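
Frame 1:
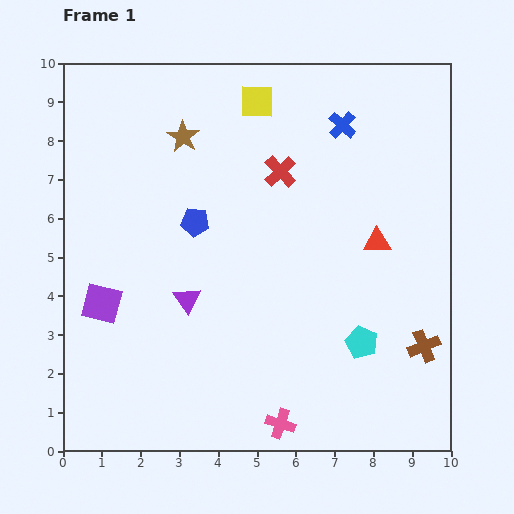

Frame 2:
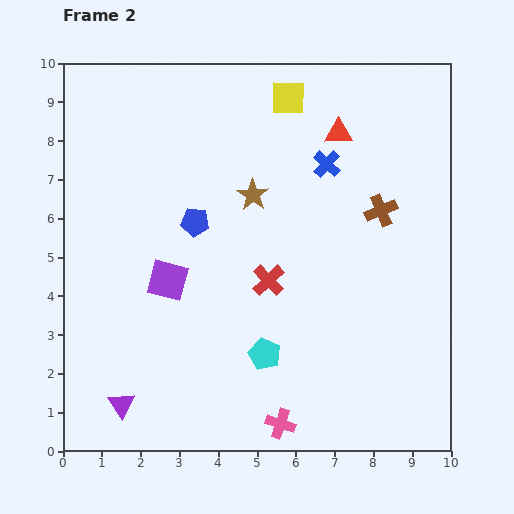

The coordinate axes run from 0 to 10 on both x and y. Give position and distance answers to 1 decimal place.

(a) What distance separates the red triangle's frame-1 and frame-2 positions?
3.0

The red triangle moved from (8.1, 5.4) to (7.1, 8.2), a distance of √(1.0² + 2.8²) ≈ 3.0.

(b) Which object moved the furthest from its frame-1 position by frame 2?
the brown cross

(moved 3.7; next 3.2)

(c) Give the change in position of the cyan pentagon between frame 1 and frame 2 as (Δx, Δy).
(-2.5, -0.3)

The cyan pentagon was at (7.7, 2.8) in frame 1 and (5.2, 2.5) in frame 2.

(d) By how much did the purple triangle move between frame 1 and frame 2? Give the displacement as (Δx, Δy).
(-1.7, -2.7)

The purple triangle was at (3.2, 3.9) in frame 1 and (1.5, 1.2) in frame 2.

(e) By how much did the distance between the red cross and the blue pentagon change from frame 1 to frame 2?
-0.2

Distance in frame 1: 2.6. Distance in frame 2: 2.4.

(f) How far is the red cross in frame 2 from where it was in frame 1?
2.8

The red cross moved from (5.6, 7.2) to (5.3, 4.4), a distance of √(0.3² + 2.8²) ≈ 2.8.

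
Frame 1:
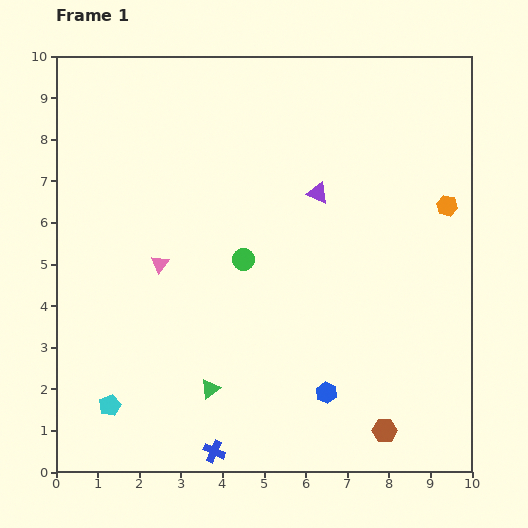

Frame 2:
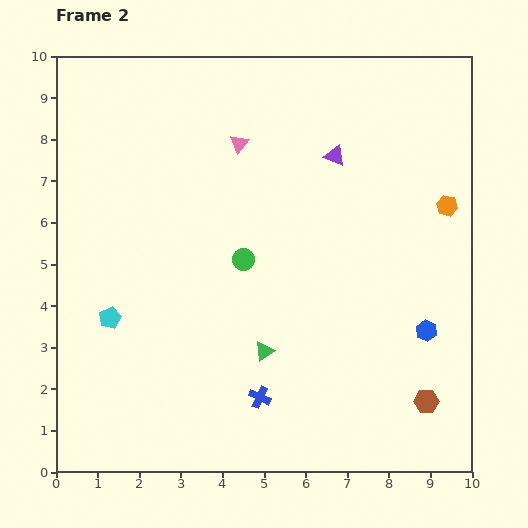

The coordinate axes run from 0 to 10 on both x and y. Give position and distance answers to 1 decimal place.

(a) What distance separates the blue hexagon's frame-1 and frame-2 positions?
2.8

The blue hexagon moved from (6.5, 1.9) to (8.9, 3.4), a distance of √(2.4² + 1.5²) ≈ 2.8.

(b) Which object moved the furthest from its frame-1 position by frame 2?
the pink triangle

(moved 3.5; next 2.8)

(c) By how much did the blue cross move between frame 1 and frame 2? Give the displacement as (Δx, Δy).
(1.1, 1.3)

The blue cross was at (3.8, 0.5) in frame 1 and (4.9, 1.8) in frame 2.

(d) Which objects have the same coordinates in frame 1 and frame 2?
the green circle, the orange hexagon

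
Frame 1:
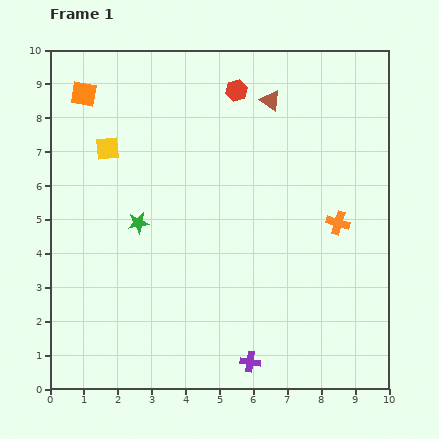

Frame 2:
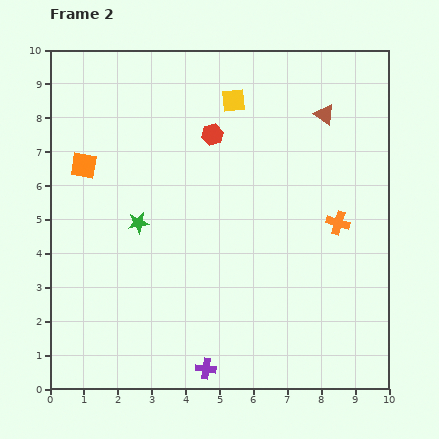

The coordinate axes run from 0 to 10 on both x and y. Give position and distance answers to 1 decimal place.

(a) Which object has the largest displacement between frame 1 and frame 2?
the yellow square

(moved 4.0; next 2.1)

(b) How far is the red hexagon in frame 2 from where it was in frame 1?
1.5

The red hexagon moved from (5.5, 8.8) to (4.8, 7.5), a distance of √(0.7² + 1.3²) ≈ 1.5.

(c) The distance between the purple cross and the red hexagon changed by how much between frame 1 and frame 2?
-1.1

Distance in frame 1: 8.0. Distance in frame 2: 6.9.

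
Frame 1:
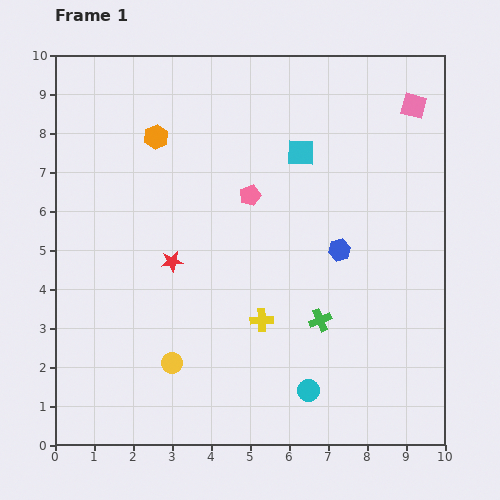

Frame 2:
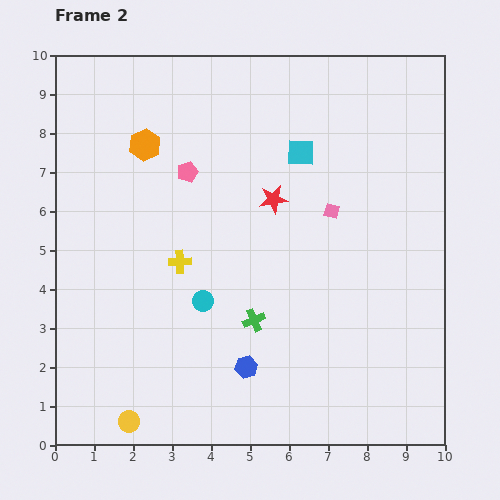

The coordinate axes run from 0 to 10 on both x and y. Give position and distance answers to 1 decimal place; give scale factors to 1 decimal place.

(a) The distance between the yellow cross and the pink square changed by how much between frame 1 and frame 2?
-2.6

Distance in frame 1: 6.7. Distance in frame 2: 4.1.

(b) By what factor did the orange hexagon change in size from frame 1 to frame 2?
1.3×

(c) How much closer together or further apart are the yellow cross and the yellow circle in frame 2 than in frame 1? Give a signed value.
+1.8

Distance in frame 1: 2.5. Distance in frame 2: 4.3.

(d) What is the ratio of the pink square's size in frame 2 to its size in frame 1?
0.6×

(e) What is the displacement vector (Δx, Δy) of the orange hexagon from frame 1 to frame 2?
(-0.3, -0.2)

The orange hexagon was at (2.6, 7.9) in frame 1 and (2.3, 7.7) in frame 2.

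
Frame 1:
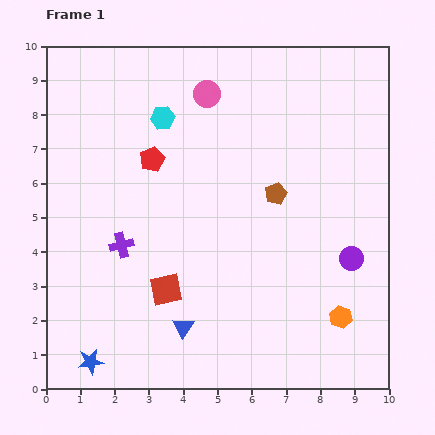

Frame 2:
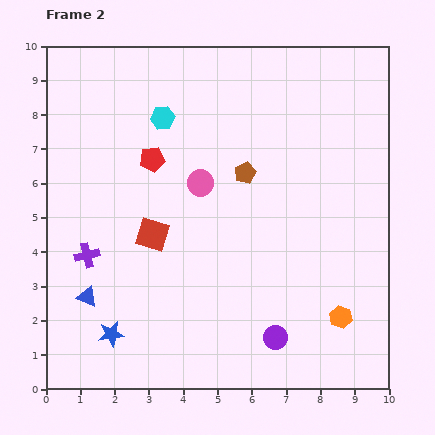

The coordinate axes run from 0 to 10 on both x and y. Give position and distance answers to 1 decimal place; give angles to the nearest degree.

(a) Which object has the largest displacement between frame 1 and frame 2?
the purple circle

(moved 3.2; next 2.9)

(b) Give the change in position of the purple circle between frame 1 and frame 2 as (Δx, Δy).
(-2.2, -2.3)

The purple circle was at (8.9, 3.8) in frame 1 and (6.7, 1.5) in frame 2.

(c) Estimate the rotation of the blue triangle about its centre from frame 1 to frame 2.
41° counter-clockwise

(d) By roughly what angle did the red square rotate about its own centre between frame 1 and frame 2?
30° clockwise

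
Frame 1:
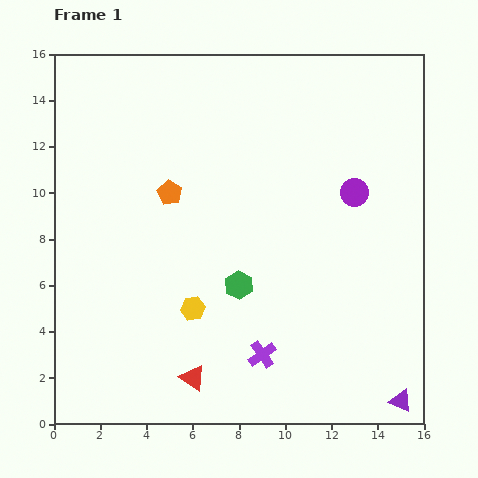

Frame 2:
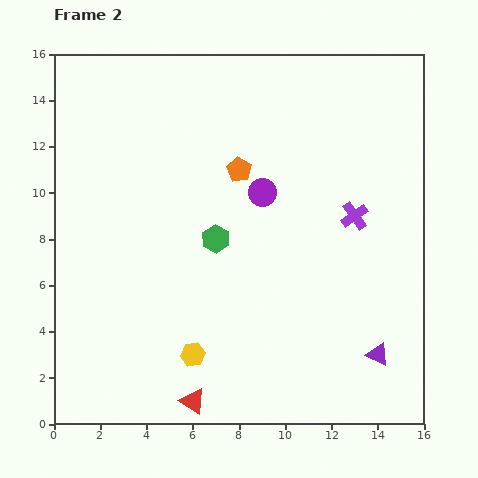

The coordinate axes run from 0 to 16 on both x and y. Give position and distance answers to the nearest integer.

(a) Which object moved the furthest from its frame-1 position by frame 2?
the purple cross

(moved 7; next 4)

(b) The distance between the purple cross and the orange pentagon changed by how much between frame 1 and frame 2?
-3

Distance in frame 1: 8. Distance in frame 2: 5.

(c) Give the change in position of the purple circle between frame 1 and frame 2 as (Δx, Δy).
(-4, 0)

The purple circle was at (13, 10) in frame 1 and (9, 10) in frame 2.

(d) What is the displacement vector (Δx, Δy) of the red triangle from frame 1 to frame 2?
(0, -1)

The red triangle was at (6, 2) in frame 1 and (6, 1) in frame 2.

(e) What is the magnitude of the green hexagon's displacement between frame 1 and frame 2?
2

The green hexagon moved from (8, 6) to (7, 8), a distance of √(1² + 2²) ≈ 2.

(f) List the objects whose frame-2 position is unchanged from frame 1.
none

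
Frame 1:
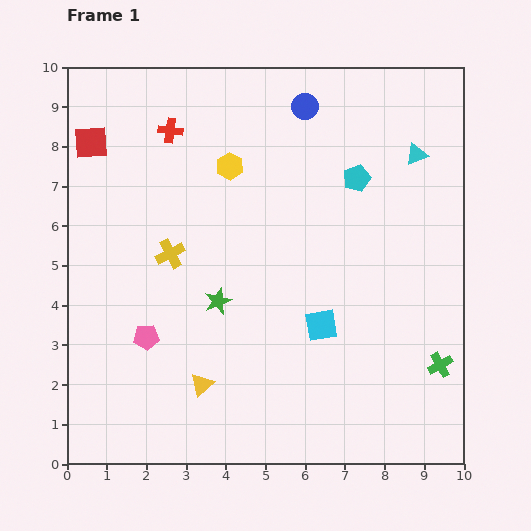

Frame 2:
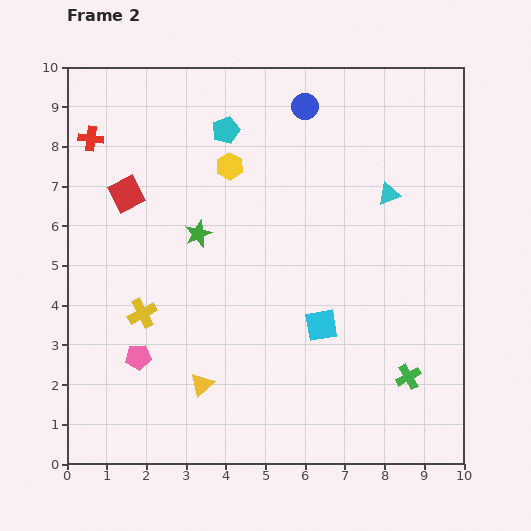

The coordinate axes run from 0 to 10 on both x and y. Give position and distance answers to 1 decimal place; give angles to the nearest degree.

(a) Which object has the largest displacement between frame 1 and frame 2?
the cyan pentagon

(moved 3.5; next 2.0)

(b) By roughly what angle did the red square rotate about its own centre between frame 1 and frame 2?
23° counter-clockwise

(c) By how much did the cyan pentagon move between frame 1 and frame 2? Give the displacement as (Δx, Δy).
(-3.3, 1.2)

The cyan pentagon was at (7.3, 7.2) in frame 1 and (4.0, 8.4) in frame 2.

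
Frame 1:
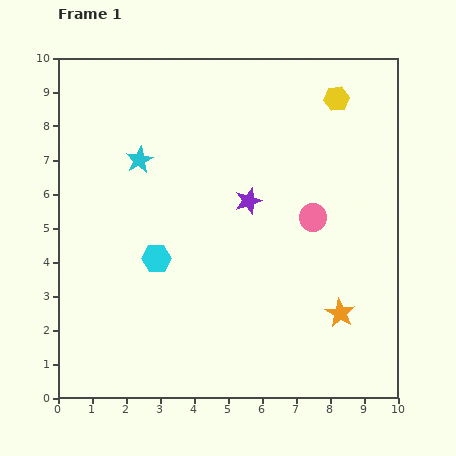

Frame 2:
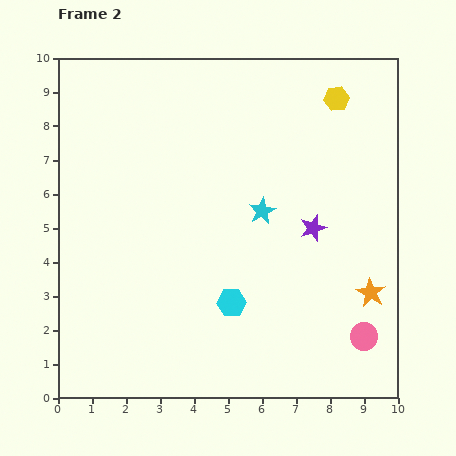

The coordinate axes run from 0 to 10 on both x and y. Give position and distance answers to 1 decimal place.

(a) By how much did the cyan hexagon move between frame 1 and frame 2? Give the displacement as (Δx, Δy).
(2.2, -1.3)

The cyan hexagon was at (2.9, 4.1) in frame 1 and (5.1, 2.8) in frame 2.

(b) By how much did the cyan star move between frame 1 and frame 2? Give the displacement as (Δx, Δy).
(3.6, -1.5)

The cyan star was at (2.4, 7.0) in frame 1 and (6.0, 5.5) in frame 2.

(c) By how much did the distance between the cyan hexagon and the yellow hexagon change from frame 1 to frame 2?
-0.3

Distance in frame 1: 7.1. Distance in frame 2: 6.8.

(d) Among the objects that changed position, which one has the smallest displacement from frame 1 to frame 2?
the orange star

(moved 1.1)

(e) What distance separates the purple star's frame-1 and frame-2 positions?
2.1

The purple star moved from (5.6, 5.8) to (7.5, 5.0), a distance of √(1.9² + 0.8²) ≈ 2.1.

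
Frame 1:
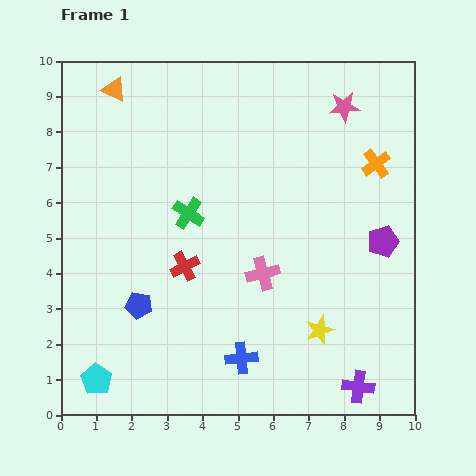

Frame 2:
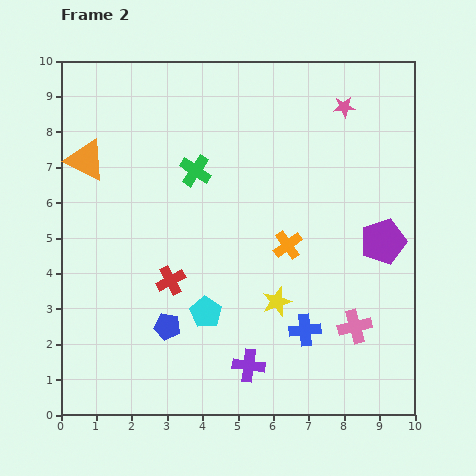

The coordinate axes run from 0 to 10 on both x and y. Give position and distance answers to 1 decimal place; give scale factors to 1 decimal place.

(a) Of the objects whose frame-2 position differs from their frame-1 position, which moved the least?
the red cross

(moved 0.6)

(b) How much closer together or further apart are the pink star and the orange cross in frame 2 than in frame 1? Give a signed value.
+2.4

Distance in frame 1: 1.8. Distance in frame 2: 4.2.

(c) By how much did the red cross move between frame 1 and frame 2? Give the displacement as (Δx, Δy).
(-0.4, -0.4)

The red cross was at (3.5, 4.2) in frame 1 and (3.1, 3.8) in frame 2.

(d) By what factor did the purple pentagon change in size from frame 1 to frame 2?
1.4×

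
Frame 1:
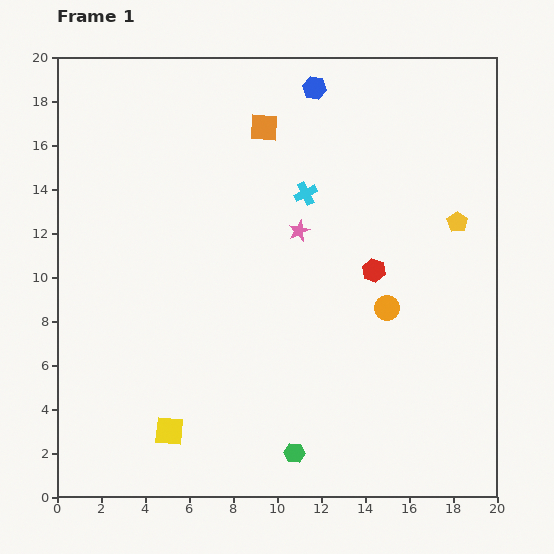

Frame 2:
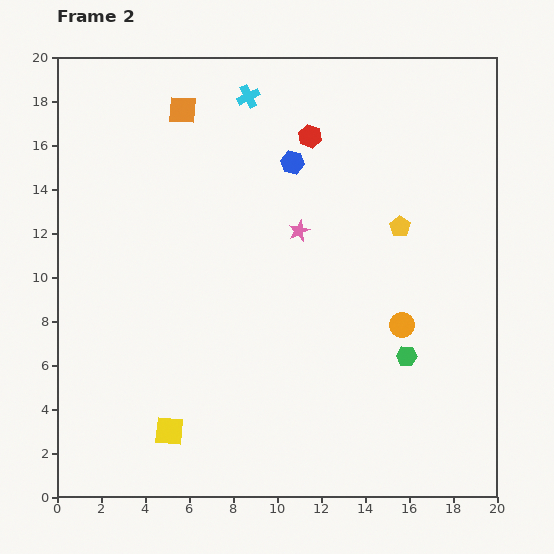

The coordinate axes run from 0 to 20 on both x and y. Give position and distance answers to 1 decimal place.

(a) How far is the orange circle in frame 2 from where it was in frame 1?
1.1

The orange circle moved from (15.0, 8.6) to (15.7, 7.8), a distance of √(0.7² + 0.8²) ≈ 1.1.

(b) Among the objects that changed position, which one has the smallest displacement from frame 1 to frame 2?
the orange circle

(moved 1.1)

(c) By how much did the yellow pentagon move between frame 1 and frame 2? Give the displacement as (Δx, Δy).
(-2.6, -0.2)

The yellow pentagon was at (18.2, 12.5) in frame 1 and (15.6, 12.3) in frame 2.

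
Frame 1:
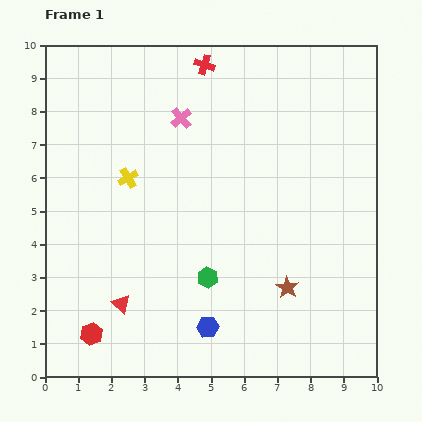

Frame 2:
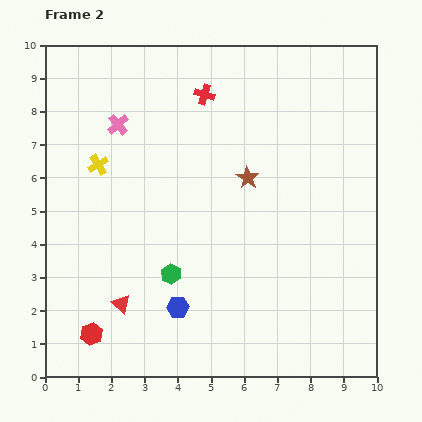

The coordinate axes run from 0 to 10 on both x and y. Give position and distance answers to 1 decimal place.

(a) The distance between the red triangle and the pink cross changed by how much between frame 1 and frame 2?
-0.5

Distance in frame 1: 5.9. Distance in frame 2: 5.4.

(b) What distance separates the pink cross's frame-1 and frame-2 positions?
1.9

The pink cross moved from (4.1, 7.8) to (2.2, 7.6), a distance of √(1.9² + 0.2²) ≈ 1.9.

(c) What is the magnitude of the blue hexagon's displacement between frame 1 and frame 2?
1.1

The blue hexagon moved from (4.9, 1.5) to (4.0, 2.1), a distance of √(0.9² + 0.6²) ≈ 1.1.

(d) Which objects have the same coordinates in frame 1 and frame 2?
the red hexagon, the red triangle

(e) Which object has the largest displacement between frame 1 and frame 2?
the brown star

(moved 3.5; next 1.9)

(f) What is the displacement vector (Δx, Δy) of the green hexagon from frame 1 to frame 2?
(-1.1, 0.1)

The green hexagon was at (4.9, 3.0) in frame 1 and (3.8, 3.1) in frame 2.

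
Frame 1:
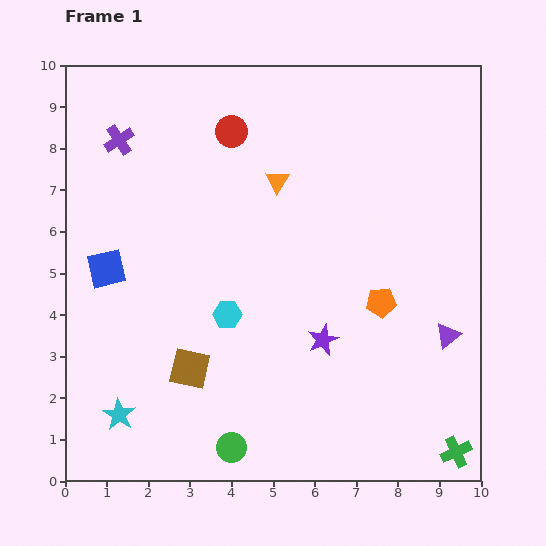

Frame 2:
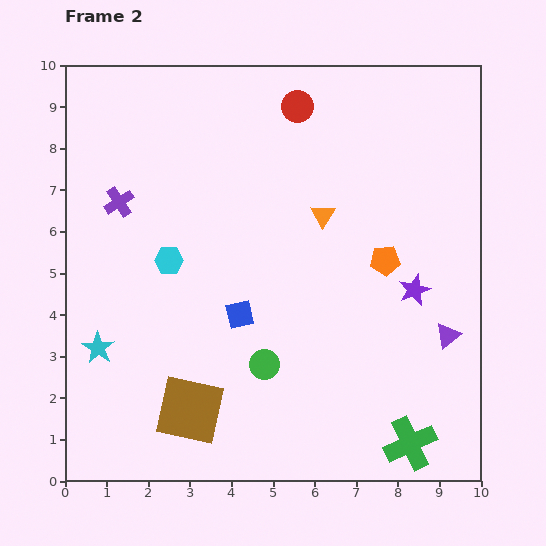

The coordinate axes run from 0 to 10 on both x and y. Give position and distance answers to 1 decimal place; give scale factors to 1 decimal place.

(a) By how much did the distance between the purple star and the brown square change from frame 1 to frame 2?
+2.8

Distance in frame 1: 3.3. Distance in frame 2: 6.1.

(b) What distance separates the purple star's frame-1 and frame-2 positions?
2.5

The purple star moved from (6.2, 3.4) to (8.4, 4.6), a distance of √(2.2² + 1.2²) ≈ 2.5.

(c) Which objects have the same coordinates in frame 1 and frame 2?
the purple triangle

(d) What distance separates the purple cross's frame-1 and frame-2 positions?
1.5

The purple cross moved from (1.3, 8.2) to (1.3, 6.7), a distance of √(0.0² + 1.5²) ≈ 1.5.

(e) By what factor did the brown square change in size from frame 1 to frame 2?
1.7×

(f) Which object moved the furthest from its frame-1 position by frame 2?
the blue square

(moved 3.4; next 2.5)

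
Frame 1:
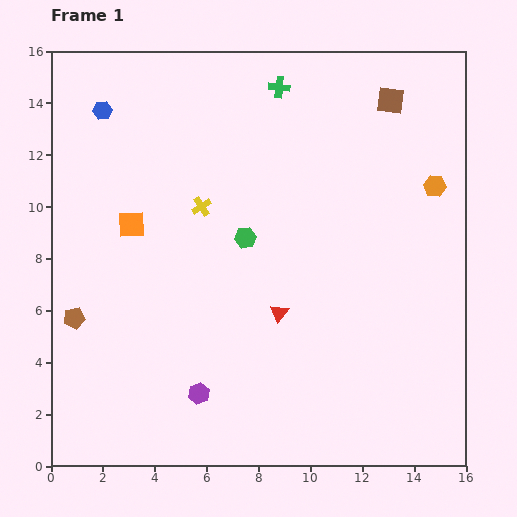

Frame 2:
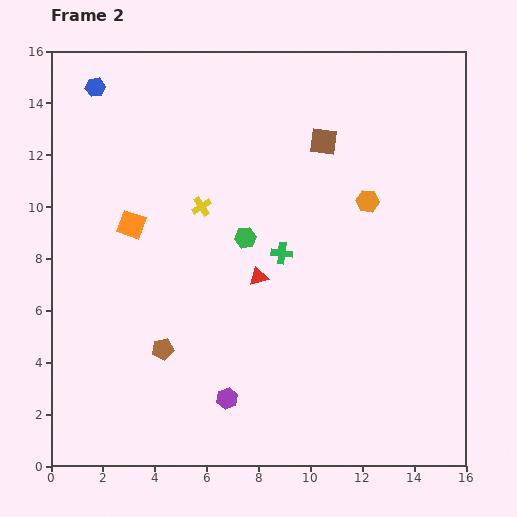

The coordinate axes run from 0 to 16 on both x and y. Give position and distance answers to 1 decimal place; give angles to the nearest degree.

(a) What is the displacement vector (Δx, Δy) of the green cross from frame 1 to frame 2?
(0.1, -6.4)

The green cross was at (8.8, 14.6) in frame 1 and (8.9, 8.2) in frame 2.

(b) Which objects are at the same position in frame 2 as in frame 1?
the green hexagon, the yellow cross, the orange square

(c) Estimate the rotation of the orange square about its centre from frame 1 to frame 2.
22° clockwise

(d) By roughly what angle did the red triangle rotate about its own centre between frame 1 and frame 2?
35° clockwise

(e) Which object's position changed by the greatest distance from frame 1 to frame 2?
the green cross

(moved 6.4; next 3.6)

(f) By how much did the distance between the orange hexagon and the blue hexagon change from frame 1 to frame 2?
-1.7

Distance in frame 1: 13.1. Distance in frame 2: 11.4.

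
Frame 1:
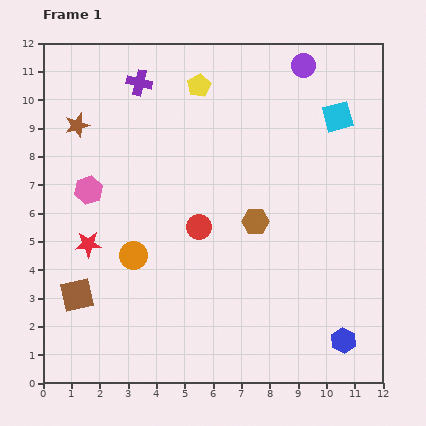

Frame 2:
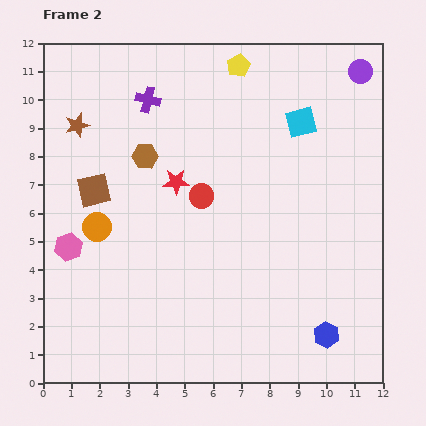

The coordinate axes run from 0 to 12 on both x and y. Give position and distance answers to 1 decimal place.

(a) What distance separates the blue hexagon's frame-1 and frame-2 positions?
0.6

The blue hexagon moved from (10.6, 1.5) to (10.0, 1.7), a distance of √(0.6² + 0.2²) ≈ 0.6.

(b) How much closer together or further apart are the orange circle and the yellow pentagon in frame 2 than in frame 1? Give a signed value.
+1.2

Distance in frame 1: 6.4. Distance in frame 2: 7.6.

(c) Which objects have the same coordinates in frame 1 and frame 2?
the brown star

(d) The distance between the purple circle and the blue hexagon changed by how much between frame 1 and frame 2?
-0.4

Distance in frame 1: 9.8. Distance in frame 2: 9.4.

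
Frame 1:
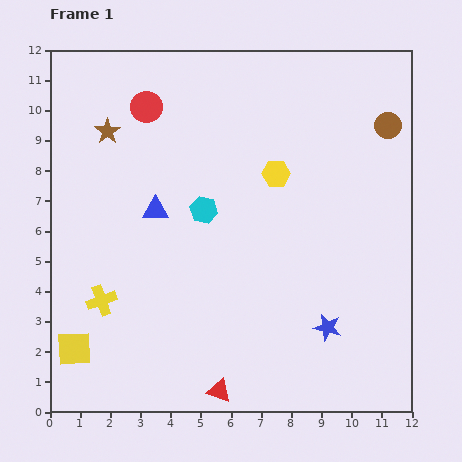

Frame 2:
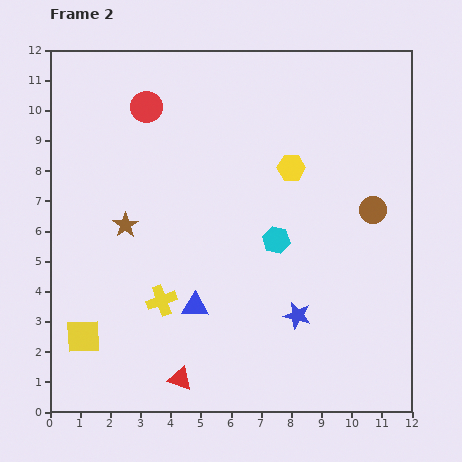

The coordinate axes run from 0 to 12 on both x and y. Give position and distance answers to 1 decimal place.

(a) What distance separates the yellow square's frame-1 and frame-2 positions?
0.5

The yellow square moved from (0.8, 2.1) to (1.1, 2.5), a distance of √(0.3² + 0.4²) ≈ 0.5.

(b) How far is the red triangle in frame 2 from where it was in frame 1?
1.4

The red triangle moved from (5.6, 0.7) to (4.3, 1.1), a distance of √(1.3² + 0.4²) ≈ 1.4.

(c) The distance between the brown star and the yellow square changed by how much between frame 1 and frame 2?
-3.3

Distance in frame 1: 7.3. Distance in frame 2: 4.0.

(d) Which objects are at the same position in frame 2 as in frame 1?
the red circle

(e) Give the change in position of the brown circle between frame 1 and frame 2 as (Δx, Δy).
(-0.5, -2.8)

The brown circle was at (11.2, 9.5) in frame 1 and (10.7, 6.7) in frame 2.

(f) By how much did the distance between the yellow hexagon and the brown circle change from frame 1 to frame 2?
-1.0

Distance in frame 1: 4.0. Distance in frame 2: 3.0.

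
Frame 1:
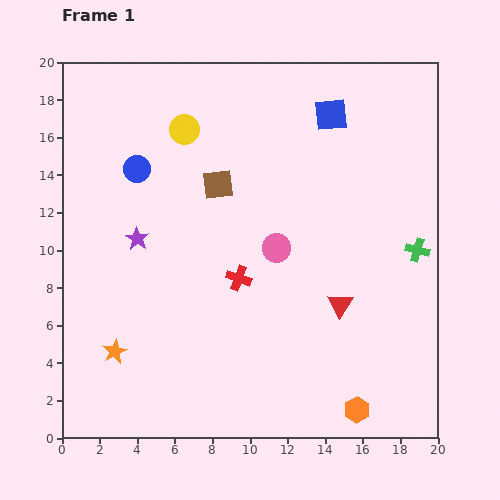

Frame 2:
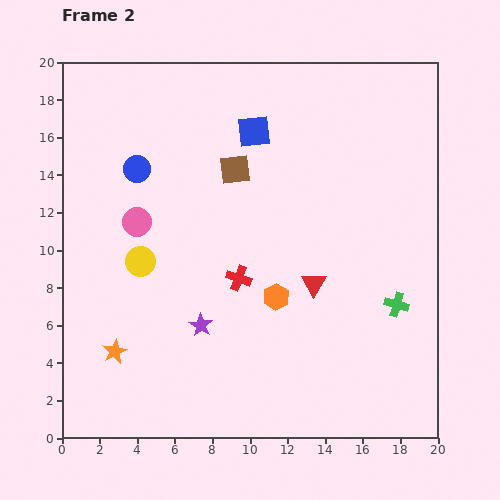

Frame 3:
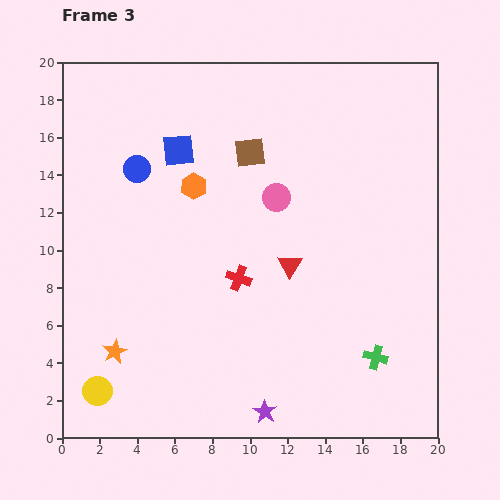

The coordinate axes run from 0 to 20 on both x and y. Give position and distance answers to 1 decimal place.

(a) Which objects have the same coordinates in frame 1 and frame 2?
the blue circle, the red cross, the orange star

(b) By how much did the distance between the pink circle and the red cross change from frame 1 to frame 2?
+3.6

Distance in frame 1: 2.6. Distance in frame 2: 6.2.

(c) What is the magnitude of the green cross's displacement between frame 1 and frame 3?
6.1

The green cross moved from (18.9, 10.0) to (16.7, 4.3), a distance of √(2.2² + 5.7²) ≈ 6.1.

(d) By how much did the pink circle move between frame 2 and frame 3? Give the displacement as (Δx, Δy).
(7.4, 1.3)

The pink circle was at (4.0, 11.5) in frame 2 and (11.4, 12.8) in frame 3.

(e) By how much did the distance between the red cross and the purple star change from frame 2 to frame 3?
+4.0

Distance in frame 2: 3.2. Distance in frame 3: 7.2.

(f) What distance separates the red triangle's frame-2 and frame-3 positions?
1.6

The red triangle moved from (13.4, 8.2) to (12.1, 9.2), a distance of √(1.3² + 1.0²) ≈ 1.6.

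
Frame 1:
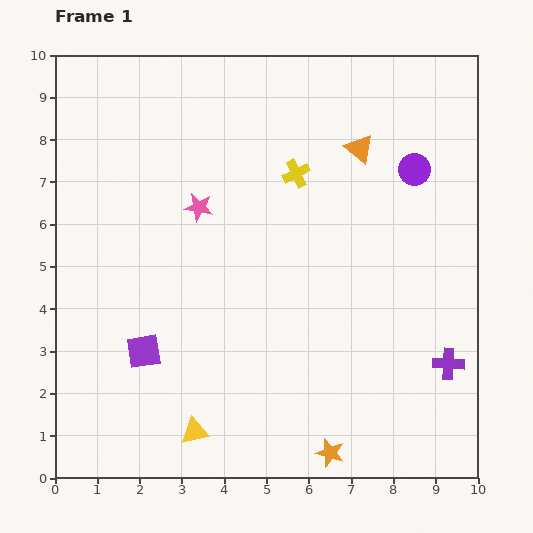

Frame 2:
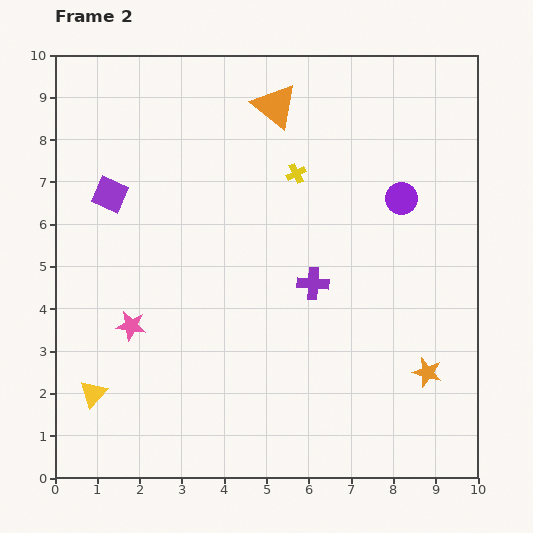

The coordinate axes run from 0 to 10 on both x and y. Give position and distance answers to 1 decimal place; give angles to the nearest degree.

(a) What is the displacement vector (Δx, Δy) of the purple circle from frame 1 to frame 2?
(-0.3, -0.7)

The purple circle was at (8.5, 7.3) in frame 1 and (8.2, 6.6) in frame 2.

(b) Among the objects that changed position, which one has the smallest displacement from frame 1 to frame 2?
the purple circle

(moved 0.8)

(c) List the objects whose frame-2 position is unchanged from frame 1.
the yellow cross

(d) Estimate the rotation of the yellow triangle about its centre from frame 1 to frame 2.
35° counter-clockwise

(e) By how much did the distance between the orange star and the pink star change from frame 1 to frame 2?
+0.5

Distance in frame 1: 6.6. Distance in frame 2: 7.1.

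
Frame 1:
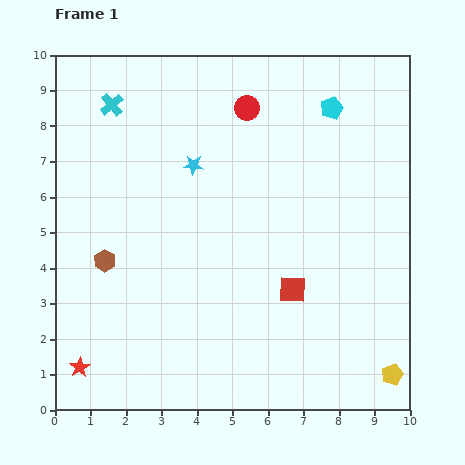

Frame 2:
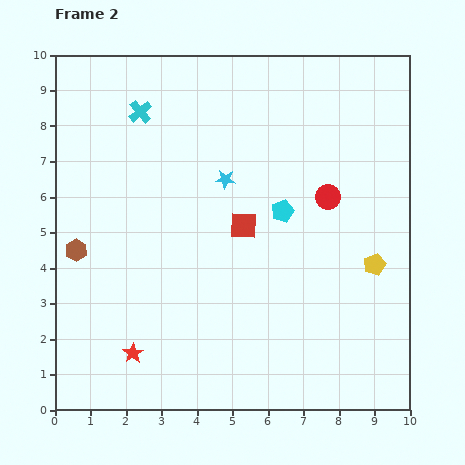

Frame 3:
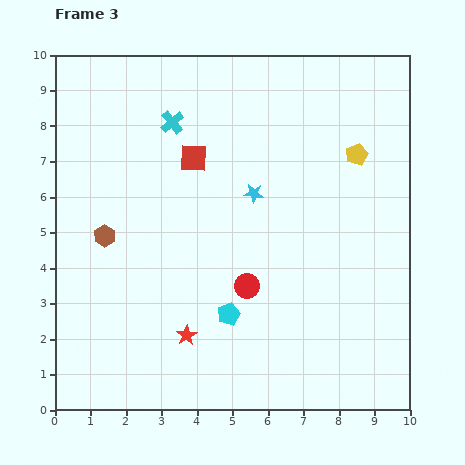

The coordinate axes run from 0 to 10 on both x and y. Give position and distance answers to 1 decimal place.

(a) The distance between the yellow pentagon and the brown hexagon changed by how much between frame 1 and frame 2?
-0.3

Distance in frame 1: 8.7. Distance in frame 2: 8.4.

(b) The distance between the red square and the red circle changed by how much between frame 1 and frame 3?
-1.4

Distance in frame 1: 5.3. Distance in frame 3: 3.9.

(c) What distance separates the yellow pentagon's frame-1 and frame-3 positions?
6.3

The yellow pentagon moved from (9.5, 1.0) to (8.5, 7.2), a distance of √(1.0² + 6.2²) ≈ 6.3.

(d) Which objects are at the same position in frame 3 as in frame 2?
none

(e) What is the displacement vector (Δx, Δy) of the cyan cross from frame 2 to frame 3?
(0.9, -0.3)

The cyan cross was at (2.4, 8.4) in frame 2 and (3.3, 8.1) in frame 3.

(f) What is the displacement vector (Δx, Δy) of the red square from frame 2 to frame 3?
(-1.4, 1.9)

The red square was at (5.3, 5.2) in frame 2 and (3.9, 7.1) in frame 3.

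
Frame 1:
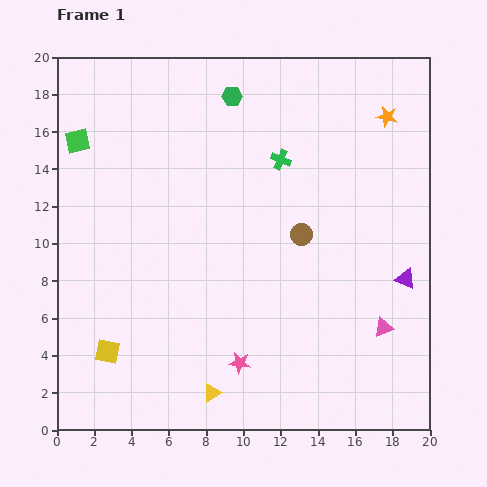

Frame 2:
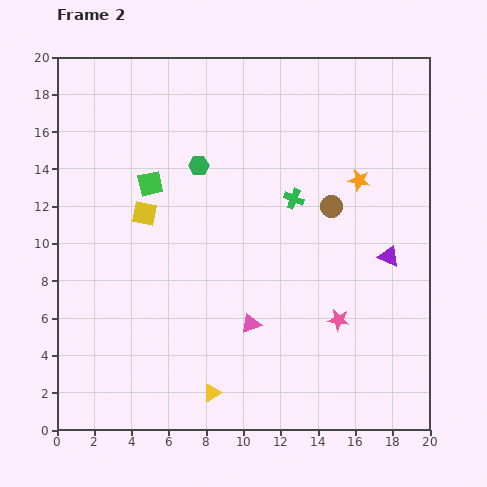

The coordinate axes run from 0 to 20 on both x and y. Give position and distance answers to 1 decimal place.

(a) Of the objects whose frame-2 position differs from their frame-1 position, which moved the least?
the purple triangle

(moved 1.5)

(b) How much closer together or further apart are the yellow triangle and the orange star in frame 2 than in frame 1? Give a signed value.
-3.6

Distance in frame 1: 17.5. Distance in frame 2: 13.9.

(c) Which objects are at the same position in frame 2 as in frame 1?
the yellow triangle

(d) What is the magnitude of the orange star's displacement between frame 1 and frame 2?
3.7

The orange star moved from (17.7, 16.8) to (16.2, 13.4), a distance of √(1.5² + 3.4²) ≈ 3.7.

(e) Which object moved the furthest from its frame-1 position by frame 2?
the yellow square

(moved 7.7; next 7.1)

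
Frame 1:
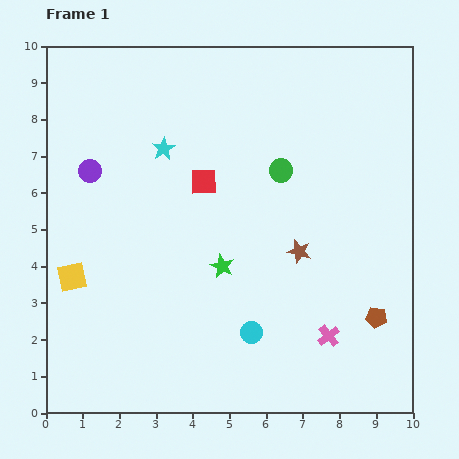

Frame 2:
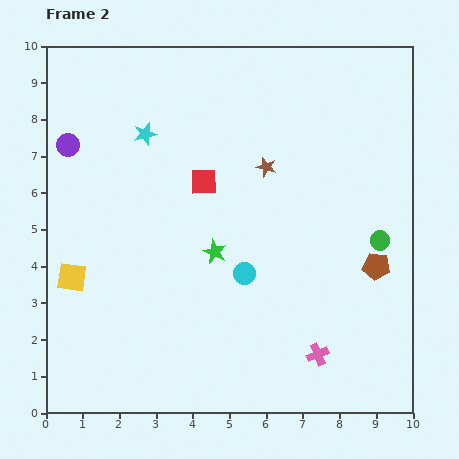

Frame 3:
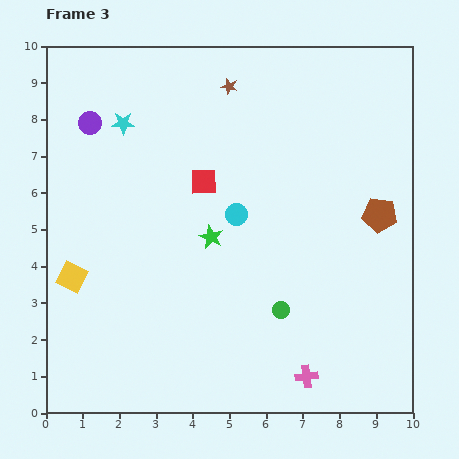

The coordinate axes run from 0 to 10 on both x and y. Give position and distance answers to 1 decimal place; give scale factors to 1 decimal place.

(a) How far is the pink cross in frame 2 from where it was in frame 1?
0.6

The pink cross moved from (7.7, 2.1) to (7.4, 1.6), a distance of √(0.3² + 0.5²) ≈ 0.6.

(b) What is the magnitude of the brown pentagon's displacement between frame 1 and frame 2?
1.4

The brown pentagon moved from (9.0, 2.6) to (9.0, 4.0), a distance of √(0.0² + 1.4²) ≈ 1.4.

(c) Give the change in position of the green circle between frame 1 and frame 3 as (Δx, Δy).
(0.0, -3.8)

The green circle was at (6.4, 6.6) in frame 1 and (6.4, 2.8) in frame 3.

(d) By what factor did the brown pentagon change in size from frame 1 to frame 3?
1.6×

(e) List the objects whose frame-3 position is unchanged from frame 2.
the red square, the yellow square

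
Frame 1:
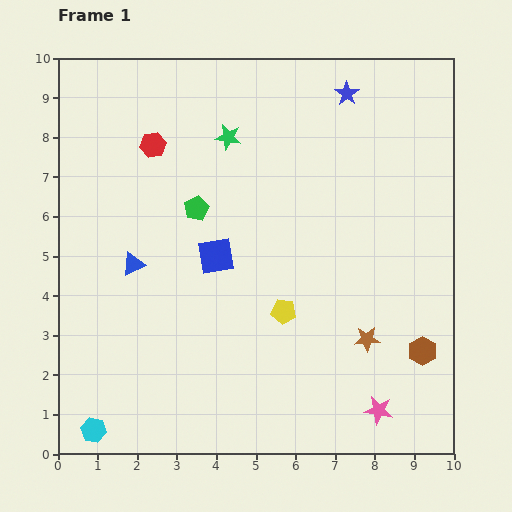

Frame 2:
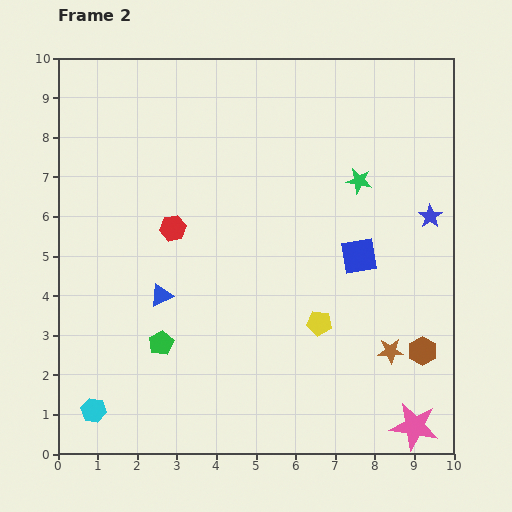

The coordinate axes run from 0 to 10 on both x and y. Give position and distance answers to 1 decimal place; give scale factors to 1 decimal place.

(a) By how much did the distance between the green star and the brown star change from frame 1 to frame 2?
-1.8

Distance in frame 1: 6.2. Distance in frame 2: 4.4.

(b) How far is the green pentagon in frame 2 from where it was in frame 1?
3.5

The green pentagon moved from (3.5, 6.2) to (2.6, 2.8), a distance of √(0.9² + 3.4²) ≈ 3.5.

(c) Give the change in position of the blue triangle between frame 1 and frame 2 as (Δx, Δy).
(0.7, -0.8)

The blue triangle was at (1.9, 4.8) in frame 1 and (2.6, 4.0) in frame 2.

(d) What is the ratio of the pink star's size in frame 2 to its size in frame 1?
1.7×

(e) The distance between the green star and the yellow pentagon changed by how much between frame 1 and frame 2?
-0.9

Distance in frame 1: 4.6. Distance in frame 2: 3.7.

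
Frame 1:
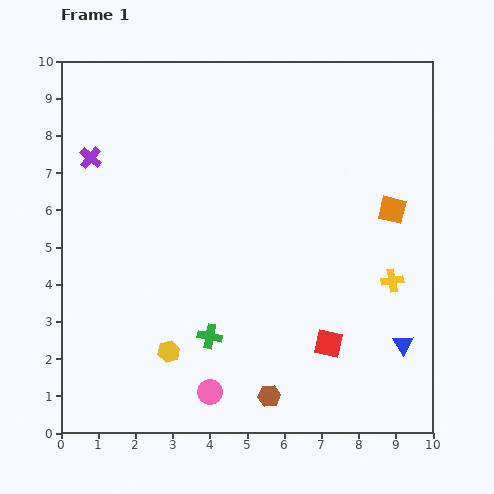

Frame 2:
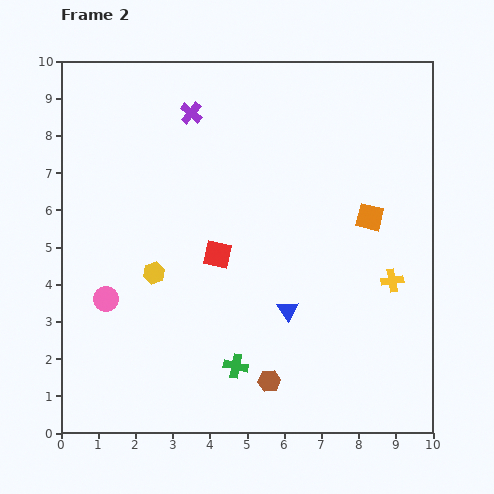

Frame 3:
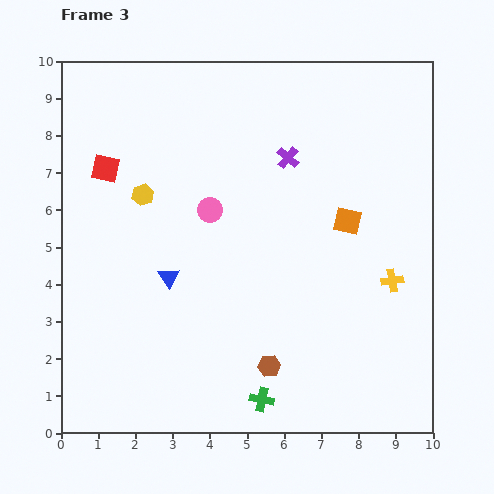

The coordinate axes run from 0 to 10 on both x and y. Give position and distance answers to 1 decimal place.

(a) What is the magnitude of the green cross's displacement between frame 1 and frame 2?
1.1

The green cross moved from (4.0, 2.6) to (4.7, 1.8), a distance of √(0.7² + 0.8²) ≈ 1.1.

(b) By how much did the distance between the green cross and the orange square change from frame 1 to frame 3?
-0.7

Distance in frame 1: 6.0. Distance in frame 3: 5.3.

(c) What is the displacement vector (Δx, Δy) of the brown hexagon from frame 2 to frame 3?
(0.0, 0.4)

The brown hexagon was at (5.6, 1.4) in frame 2 and (5.6, 1.8) in frame 3.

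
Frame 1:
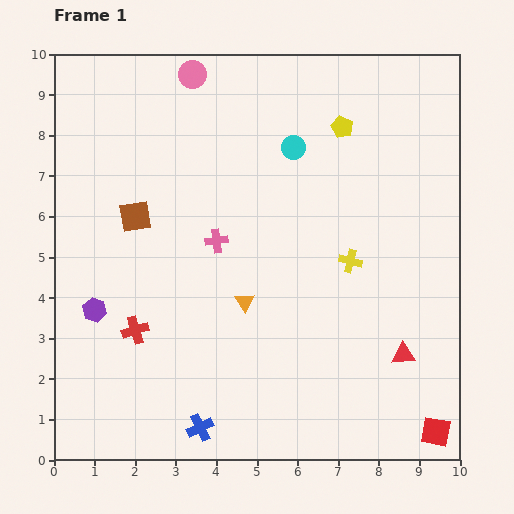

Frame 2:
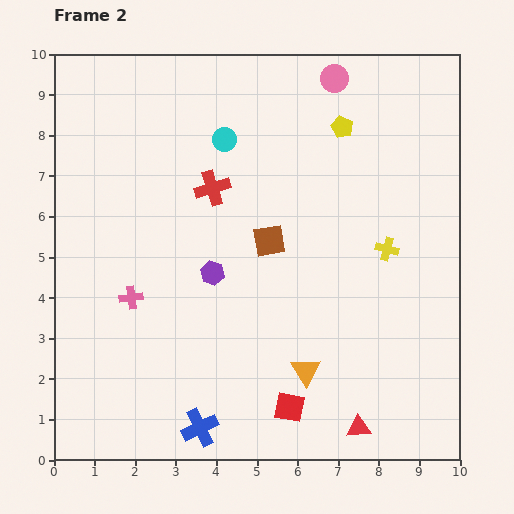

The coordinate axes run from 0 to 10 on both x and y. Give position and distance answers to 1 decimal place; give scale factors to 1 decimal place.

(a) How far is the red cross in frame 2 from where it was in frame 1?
4.0

The red cross moved from (2.0, 3.2) to (3.9, 6.7), a distance of √(1.9² + 3.5²) ≈ 4.0.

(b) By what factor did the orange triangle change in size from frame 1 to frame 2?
1.5×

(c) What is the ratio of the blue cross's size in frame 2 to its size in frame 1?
1.4×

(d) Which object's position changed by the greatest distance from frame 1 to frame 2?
the red cross

(moved 4.0; next 3.6)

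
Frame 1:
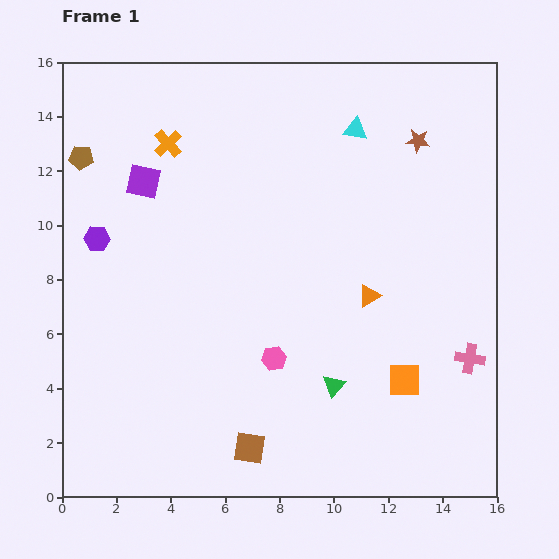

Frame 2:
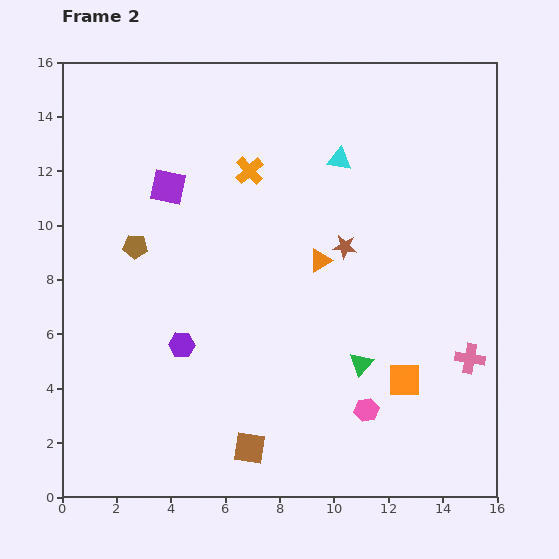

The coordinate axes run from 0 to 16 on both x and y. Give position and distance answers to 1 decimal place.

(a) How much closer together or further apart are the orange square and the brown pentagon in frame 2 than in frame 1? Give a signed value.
-3.5

Distance in frame 1: 14.5. Distance in frame 2: 11.0.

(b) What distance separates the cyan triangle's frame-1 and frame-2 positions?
1.3

The cyan triangle moved from (10.8, 13.5) to (10.2, 12.4), a distance of √(0.6² + 1.1²) ≈ 1.3.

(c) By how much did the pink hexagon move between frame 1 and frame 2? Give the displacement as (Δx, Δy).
(3.4, -1.9)

The pink hexagon was at (7.8, 5.1) in frame 1 and (11.2, 3.2) in frame 2.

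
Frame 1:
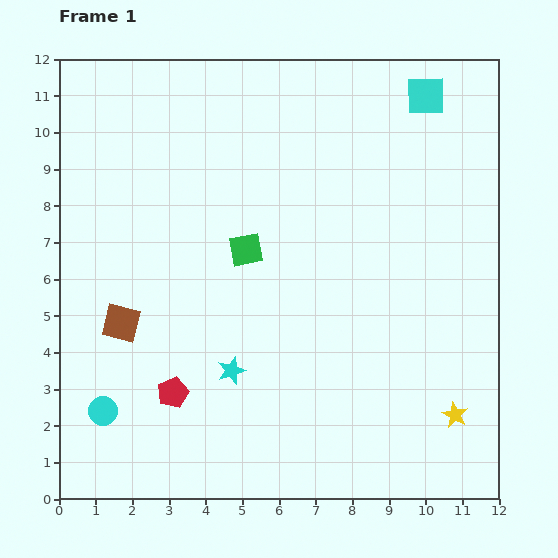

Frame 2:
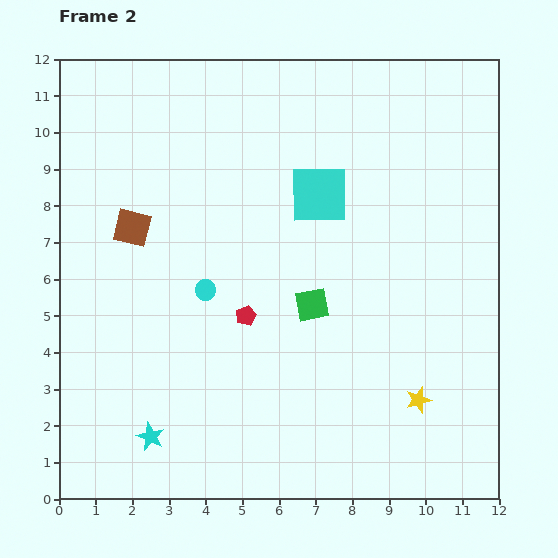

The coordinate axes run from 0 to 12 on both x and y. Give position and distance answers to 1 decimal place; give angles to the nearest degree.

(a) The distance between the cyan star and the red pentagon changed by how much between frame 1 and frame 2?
+2.5

Distance in frame 1: 1.7. Distance in frame 2: 4.2.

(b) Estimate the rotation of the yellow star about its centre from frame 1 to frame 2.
28° clockwise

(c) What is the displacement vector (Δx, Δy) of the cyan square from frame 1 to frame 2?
(-2.9, -2.7)

The cyan square was at (10.0, 11.0) in frame 1 and (7.1, 8.3) in frame 2.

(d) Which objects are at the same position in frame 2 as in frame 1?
none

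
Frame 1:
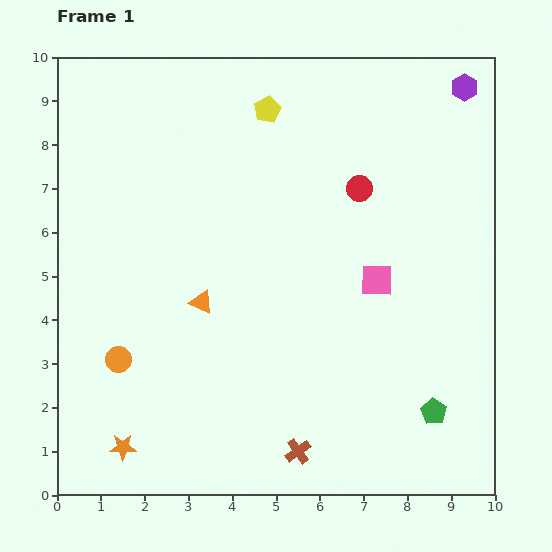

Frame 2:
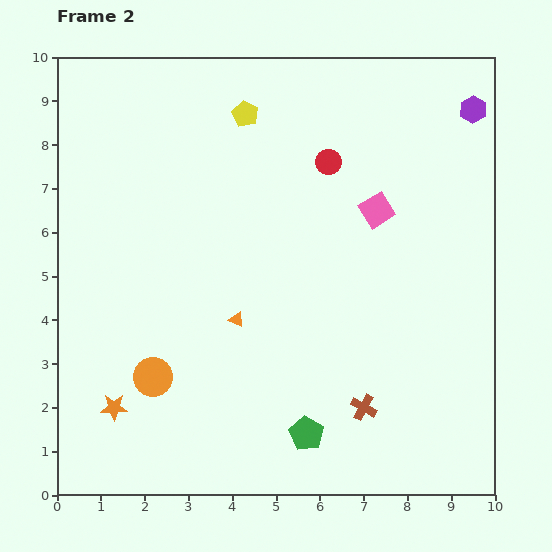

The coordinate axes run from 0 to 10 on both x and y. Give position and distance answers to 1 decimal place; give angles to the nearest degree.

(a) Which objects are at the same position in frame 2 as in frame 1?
none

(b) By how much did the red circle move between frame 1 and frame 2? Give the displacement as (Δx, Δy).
(-0.7, 0.6)

The red circle was at (6.9, 7.0) in frame 1 and (6.2, 7.6) in frame 2.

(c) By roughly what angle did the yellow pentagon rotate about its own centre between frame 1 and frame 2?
18° counter-clockwise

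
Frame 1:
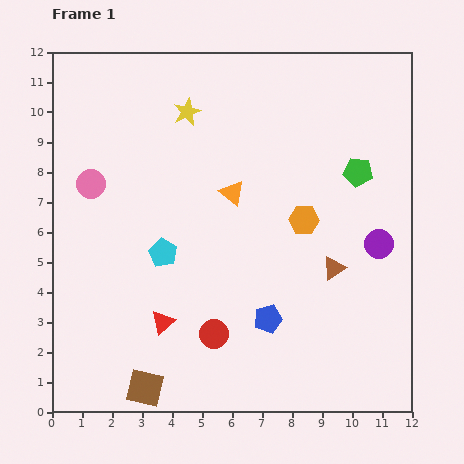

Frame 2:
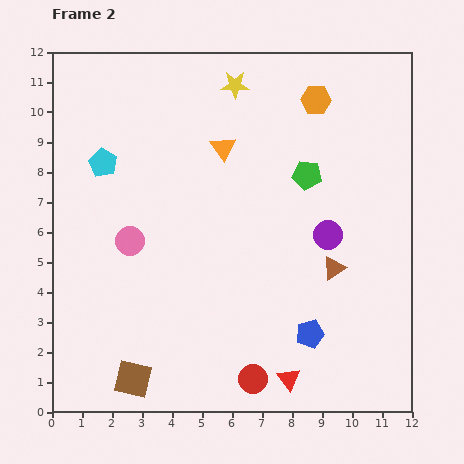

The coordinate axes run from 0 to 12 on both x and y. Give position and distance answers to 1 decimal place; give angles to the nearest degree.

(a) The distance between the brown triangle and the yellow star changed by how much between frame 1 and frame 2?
-0.2

Distance in frame 1: 7.1. Distance in frame 2: 6.9.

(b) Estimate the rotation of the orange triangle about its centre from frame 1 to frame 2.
16° clockwise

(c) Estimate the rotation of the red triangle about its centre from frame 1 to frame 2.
25° counter-clockwise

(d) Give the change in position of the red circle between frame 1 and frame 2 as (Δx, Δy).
(1.3, -1.5)

The red circle was at (5.4, 2.6) in frame 1 and (6.7, 1.1) in frame 2.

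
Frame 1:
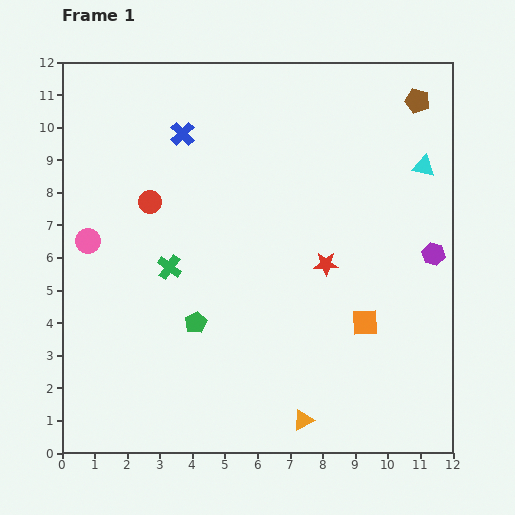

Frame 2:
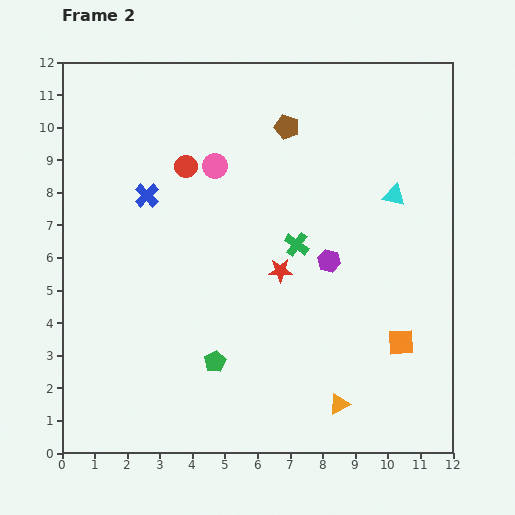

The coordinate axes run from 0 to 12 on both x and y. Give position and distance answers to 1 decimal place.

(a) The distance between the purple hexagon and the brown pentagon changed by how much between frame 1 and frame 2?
-0.4

Distance in frame 1: 4.7. Distance in frame 2: 4.3.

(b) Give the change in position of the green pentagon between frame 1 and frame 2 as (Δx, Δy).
(0.6, -1.2)

The green pentagon was at (4.1, 4.0) in frame 1 and (4.7, 2.8) in frame 2.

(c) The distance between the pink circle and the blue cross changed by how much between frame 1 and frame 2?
-2.1

Distance in frame 1: 4.4. Distance in frame 2: 2.3.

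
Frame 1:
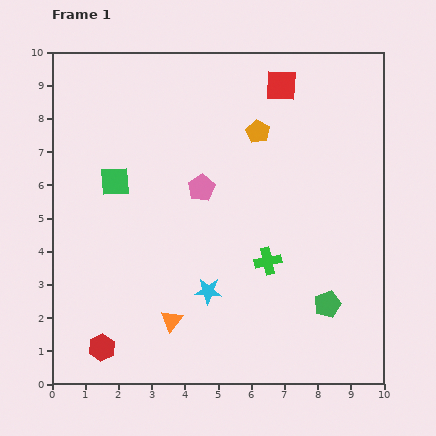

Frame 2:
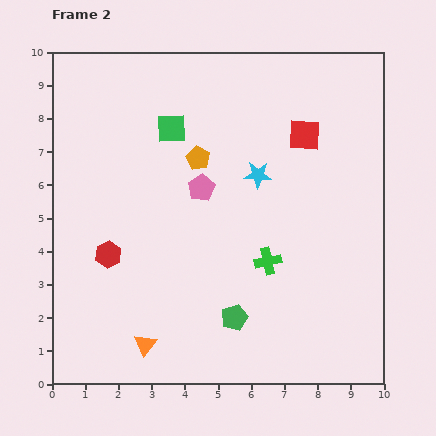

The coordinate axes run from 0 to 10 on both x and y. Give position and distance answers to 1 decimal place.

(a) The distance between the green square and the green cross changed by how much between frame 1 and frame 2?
-0.3

Distance in frame 1: 5.2. Distance in frame 2: 4.9.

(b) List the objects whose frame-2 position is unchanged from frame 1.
the pink pentagon, the green cross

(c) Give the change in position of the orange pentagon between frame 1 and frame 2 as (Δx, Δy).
(-1.8, -0.8)

The orange pentagon was at (6.2, 7.6) in frame 1 and (4.4, 6.8) in frame 2.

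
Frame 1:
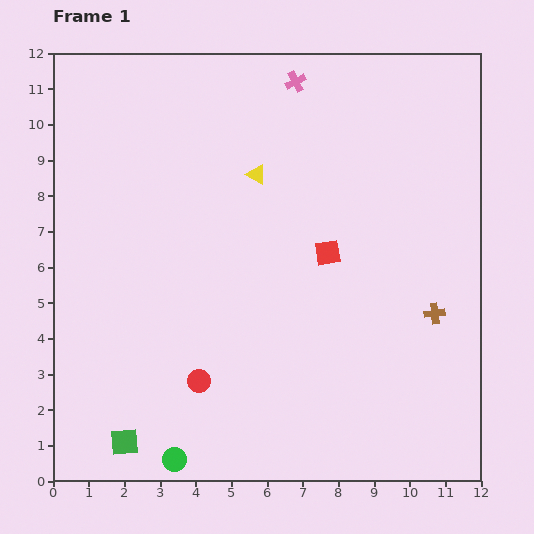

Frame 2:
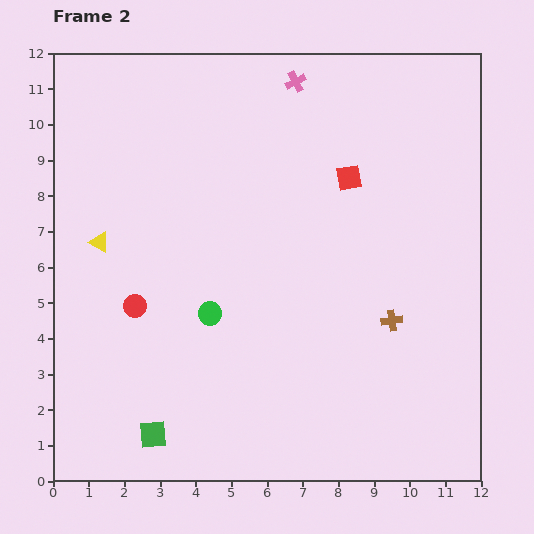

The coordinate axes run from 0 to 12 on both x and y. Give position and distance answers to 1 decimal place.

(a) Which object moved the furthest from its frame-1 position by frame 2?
the yellow triangle

(moved 4.8; next 4.2)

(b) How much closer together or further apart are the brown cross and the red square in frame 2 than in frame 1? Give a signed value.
+0.8

Distance in frame 1: 3.4. Distance in frame 2: 4.2.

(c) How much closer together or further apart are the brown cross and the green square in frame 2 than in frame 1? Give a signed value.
-2.0

Distance in frame 1: 9.4. Distance in frame 2: 7.4.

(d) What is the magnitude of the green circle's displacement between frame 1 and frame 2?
4.2

The green circle moved from (3.4, 0.6) to (4.4, 4.7), a distance of √(1.0² + 4.1²) ≈ 4.2.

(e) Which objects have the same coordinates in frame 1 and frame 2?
the pink cross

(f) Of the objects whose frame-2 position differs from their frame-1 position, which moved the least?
the green square

(moved 0.8)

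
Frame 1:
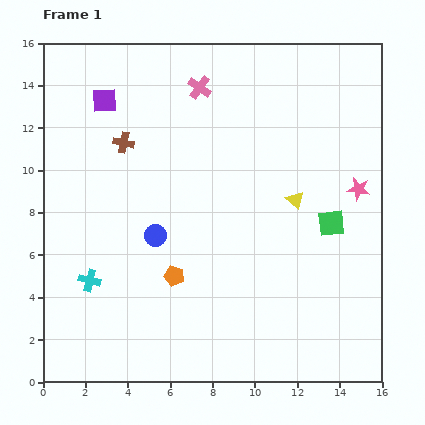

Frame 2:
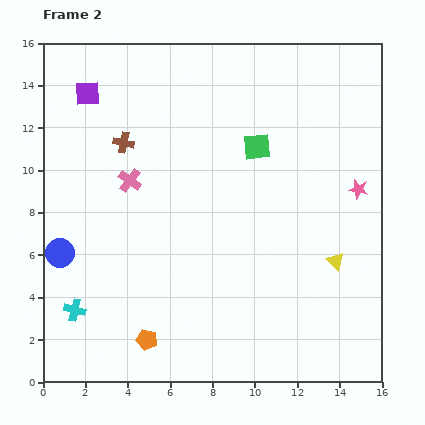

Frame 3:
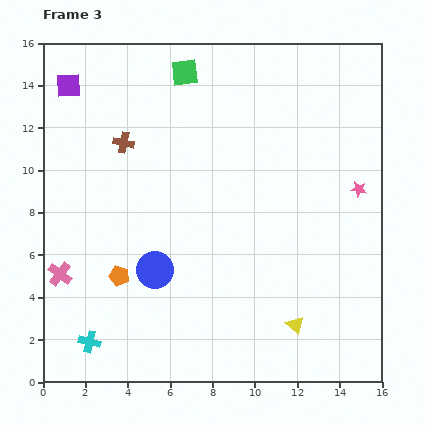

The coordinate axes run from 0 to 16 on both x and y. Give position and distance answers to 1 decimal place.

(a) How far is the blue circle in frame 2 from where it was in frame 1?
4.6

The blue circle moved from (5.3, 6.9) to (0.8, 6.1), a distance of √(4.5² + 0.8²) ≈ 4.6.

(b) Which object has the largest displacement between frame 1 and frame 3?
the pink cross

(moved 11.0; next 9.9)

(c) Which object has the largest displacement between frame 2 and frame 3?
the pink cross

(moved 5.5; next 4.9)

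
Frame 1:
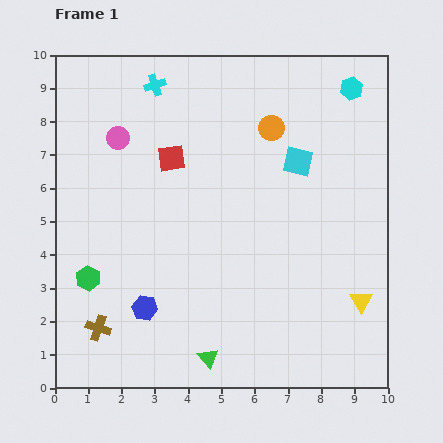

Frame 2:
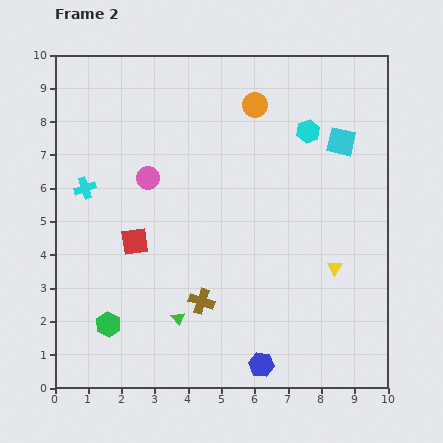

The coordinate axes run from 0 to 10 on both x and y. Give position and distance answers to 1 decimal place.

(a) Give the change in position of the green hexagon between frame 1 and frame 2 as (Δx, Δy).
(0.6, -1.4)

The green hexagon was at (1.0, 3.3) in frame 1 and (1.6, 1.9) in frame 2.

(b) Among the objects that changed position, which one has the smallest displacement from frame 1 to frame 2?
the orange circle

(moved 0.9)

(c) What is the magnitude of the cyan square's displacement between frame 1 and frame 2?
1.4

The cyan square moved from (7.3, 6.8) to (8.6, 7.4), a distance of √(1.3² + 0.6²) ≈ 1.4.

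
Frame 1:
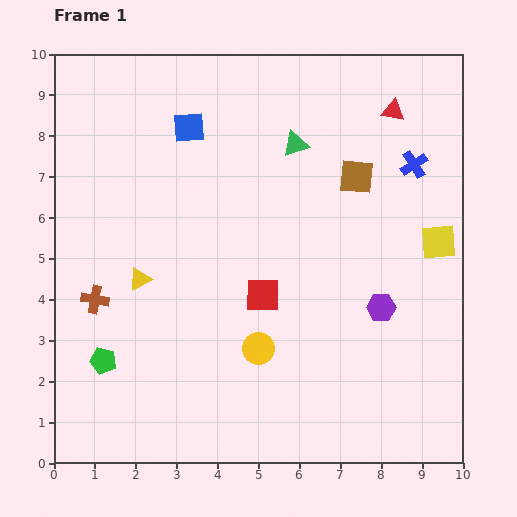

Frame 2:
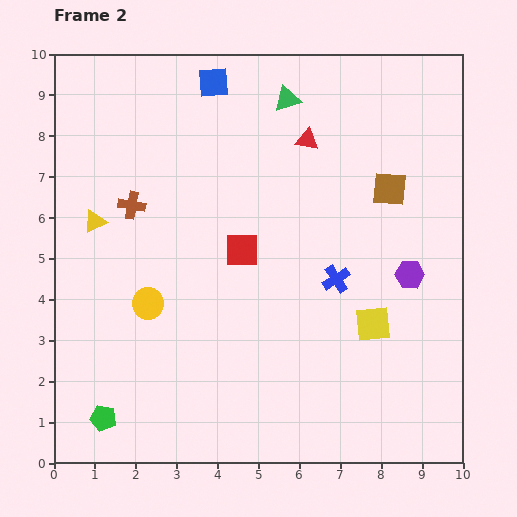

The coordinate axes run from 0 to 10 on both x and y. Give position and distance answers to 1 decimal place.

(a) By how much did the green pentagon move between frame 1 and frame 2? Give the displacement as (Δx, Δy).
(0.0, -1.4)

The green pentagon was at (1.2, 2.5) in frame 1 and (1.2, 1.1) in frame 2.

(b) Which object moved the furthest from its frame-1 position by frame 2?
the blue cross

(moved 3.4; next 2.9)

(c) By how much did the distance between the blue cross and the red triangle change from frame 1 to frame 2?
+2.1

Distance in frame 1: 1.4. Distance in frame 2: 3.5.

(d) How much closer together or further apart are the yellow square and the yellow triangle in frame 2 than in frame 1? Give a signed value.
-0.2

Distance in frame 1: 7.4. Distance in frame 2: 7.2.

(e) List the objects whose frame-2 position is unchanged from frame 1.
none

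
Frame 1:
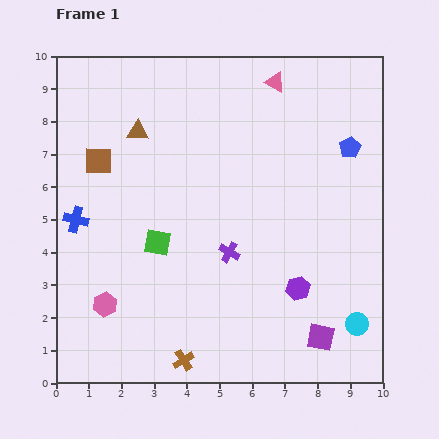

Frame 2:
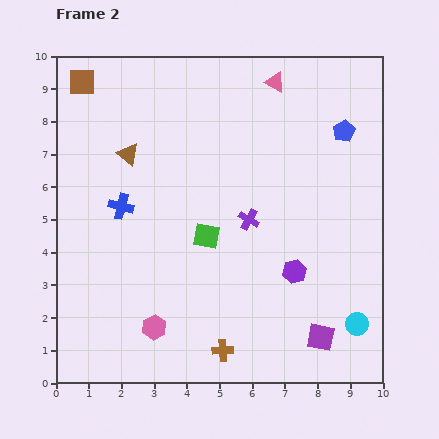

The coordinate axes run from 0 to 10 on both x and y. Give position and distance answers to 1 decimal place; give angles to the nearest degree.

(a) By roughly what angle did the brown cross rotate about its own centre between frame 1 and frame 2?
29° clockwise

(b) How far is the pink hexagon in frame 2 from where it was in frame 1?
1.7

The pink hexagon moved from (1.5, 2.4) to (3.0, 1.7), a distance of √(1.5² + 0.7²) ≈ 1.7.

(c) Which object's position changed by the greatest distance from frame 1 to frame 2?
the brown square

(moved 2.5; next 1.7)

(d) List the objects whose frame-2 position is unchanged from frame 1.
the cyan circle, the purple square, the pink triangle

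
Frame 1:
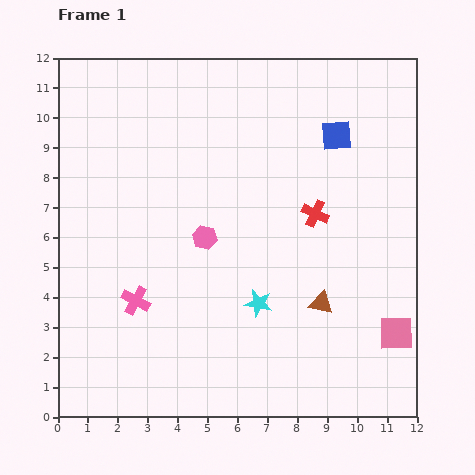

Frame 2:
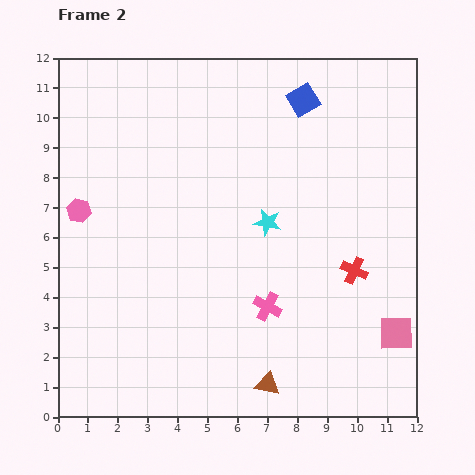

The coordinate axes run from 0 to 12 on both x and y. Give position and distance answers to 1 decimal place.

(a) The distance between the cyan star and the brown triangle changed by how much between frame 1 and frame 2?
+3.3

Distance in frame 1: 2.1. Distance in frame 2: 5.4.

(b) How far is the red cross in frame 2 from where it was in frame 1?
2.3

The red cross moved from (8.6, 6.8) to (9.9, 4.9), a distance of √(1.3² + 1.9²) ≈ 2.3.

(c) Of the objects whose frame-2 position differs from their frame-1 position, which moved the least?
the blue square

(moved 1.6)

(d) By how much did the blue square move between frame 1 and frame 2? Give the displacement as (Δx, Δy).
(-1.1, 1.2)

The blue square was at (9.3, 9.4) in frame 1 and (8.2, 10.6) in frame 2.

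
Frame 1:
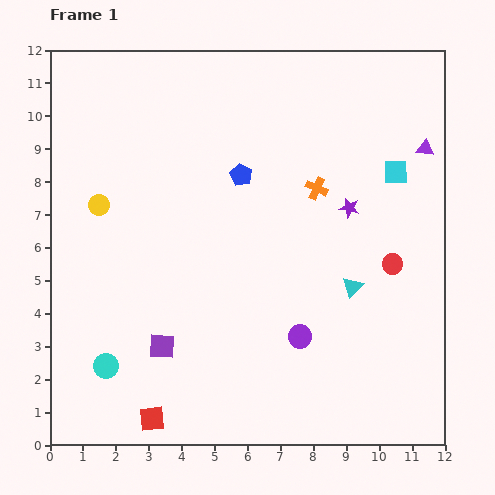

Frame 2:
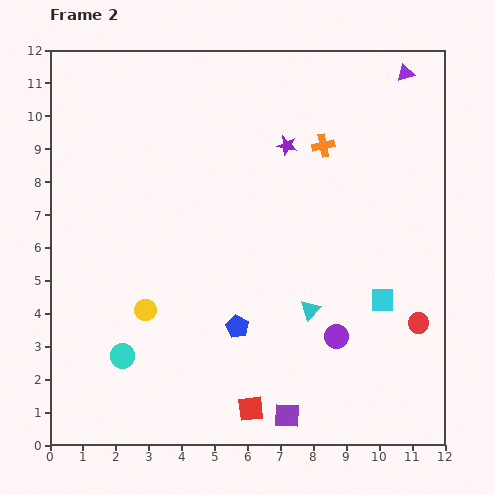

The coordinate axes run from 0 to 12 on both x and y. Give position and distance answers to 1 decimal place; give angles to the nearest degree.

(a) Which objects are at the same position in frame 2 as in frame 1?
none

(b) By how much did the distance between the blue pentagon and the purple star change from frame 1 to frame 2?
+2.3

Distance in frame 1: 3.4. Distance in frame 2: 5.7.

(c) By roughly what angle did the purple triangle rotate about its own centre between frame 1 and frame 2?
24° counter-clockwise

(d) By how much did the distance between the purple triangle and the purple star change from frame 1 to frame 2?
+1.3

Distance in frame 1: 2.9. Distance in frame 2: 4.2.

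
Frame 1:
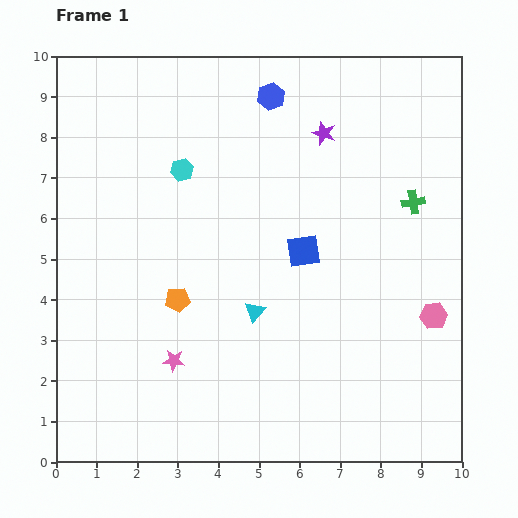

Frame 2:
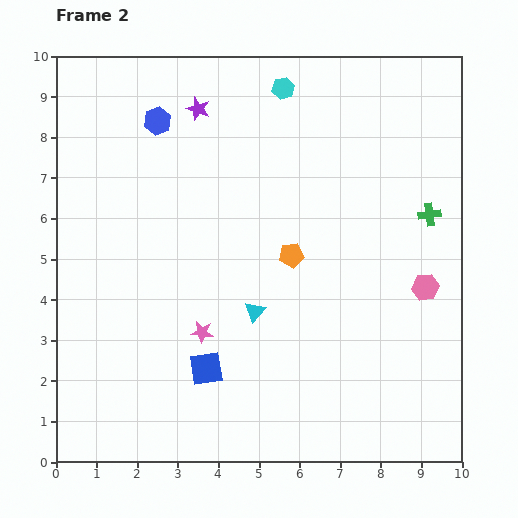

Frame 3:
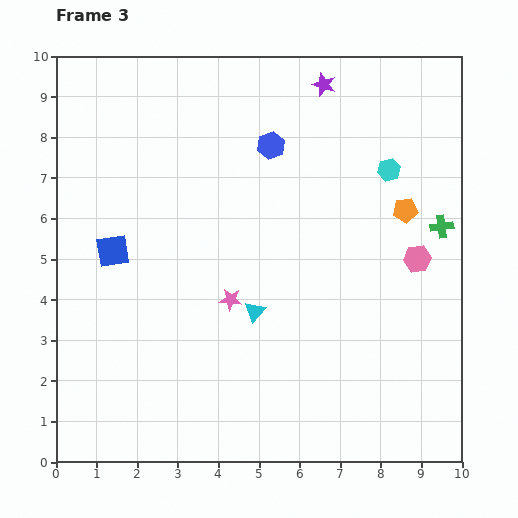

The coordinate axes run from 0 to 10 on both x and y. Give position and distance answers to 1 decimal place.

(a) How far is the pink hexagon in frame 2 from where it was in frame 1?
0.7

The pink hexagon moved from (9.3, 3.6) to (9.1, 4.3), a distance of √(0.2² + 0.7²) ≈ 0.7.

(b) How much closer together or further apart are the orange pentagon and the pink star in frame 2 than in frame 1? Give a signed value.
+1.4

Distance in frame 1: 1.5. Distance in frame 2: 2.9.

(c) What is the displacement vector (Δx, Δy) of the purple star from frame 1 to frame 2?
(-3.1, 0.6)

The purple star was at (6.6, 8.1) in frame 1 and (3.5, 8.7) in frame 2.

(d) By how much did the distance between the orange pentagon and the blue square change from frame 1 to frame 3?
+4.0

Distance in frame 1: 3.3. Distance in frame 3: 7.3.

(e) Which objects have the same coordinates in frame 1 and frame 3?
the cyan triangle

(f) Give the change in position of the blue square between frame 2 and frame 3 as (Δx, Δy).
(-2.3, 2.9)

The blue square was at (3.7, 2.3) in frame 2 and (1.4, 5.2) in frame 3.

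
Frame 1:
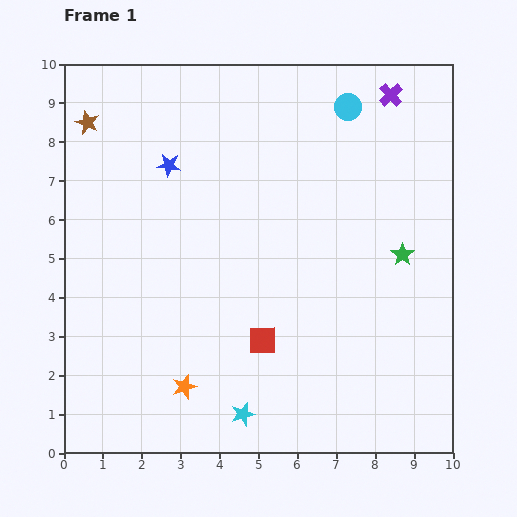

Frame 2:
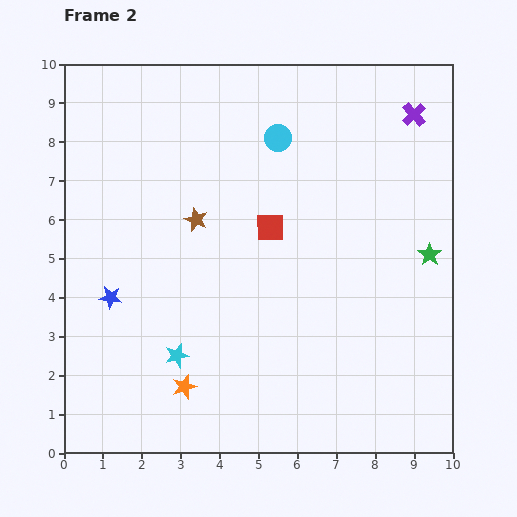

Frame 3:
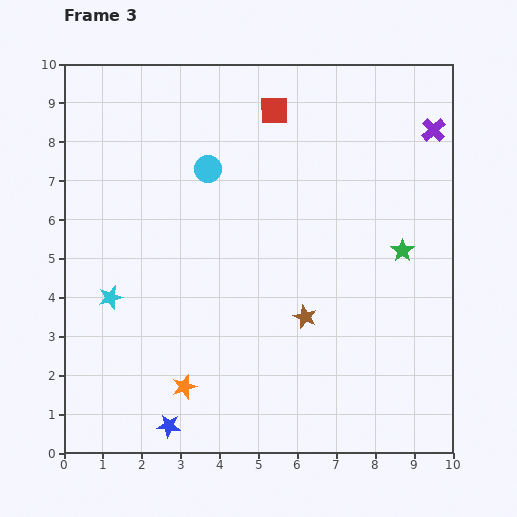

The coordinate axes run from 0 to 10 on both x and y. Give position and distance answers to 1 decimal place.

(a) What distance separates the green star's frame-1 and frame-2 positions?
0.7

The green star moved from (8.7, 5.1) to (9.4, 5.1), a distance of √(0.7² + 0.0²) ≈ 0.7.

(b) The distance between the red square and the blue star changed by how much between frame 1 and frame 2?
-0.6

Distance in frame 1: 5.1. Distance in frame 2: 4.5.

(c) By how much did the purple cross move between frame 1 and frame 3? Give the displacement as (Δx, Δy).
(1.1, -0.9)

The purple cross was at (8.4, 9.2) in frame 1 and (9.5, 8.3) in frame 3.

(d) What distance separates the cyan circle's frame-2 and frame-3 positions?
2.0

The cyan circle moved from (5.5, 8.1) to (3.7, 7.3), a distance of √(1.8² + 0.8²) ≈ 2.0.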